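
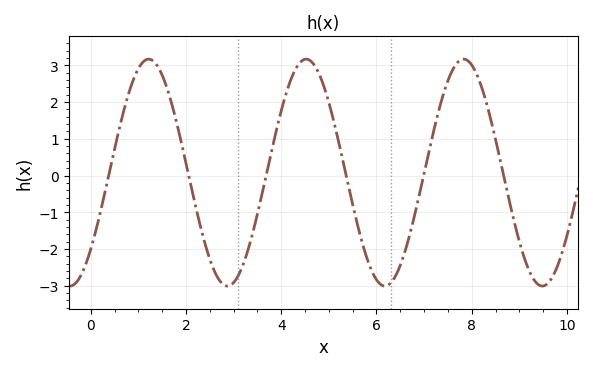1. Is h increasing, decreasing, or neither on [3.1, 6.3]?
neither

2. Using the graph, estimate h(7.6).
2.88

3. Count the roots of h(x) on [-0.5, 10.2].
6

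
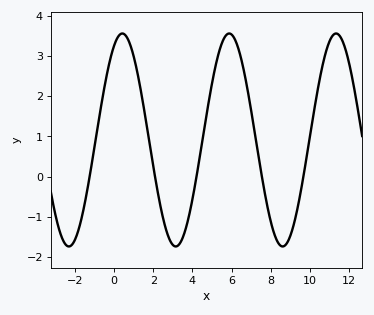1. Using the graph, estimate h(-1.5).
-0.659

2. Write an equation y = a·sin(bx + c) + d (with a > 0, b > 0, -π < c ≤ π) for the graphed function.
y = 2.65sin(1.15x + 1.09) + 0.91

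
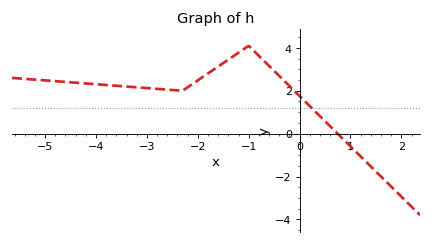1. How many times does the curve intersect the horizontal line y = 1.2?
1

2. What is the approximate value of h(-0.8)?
3.63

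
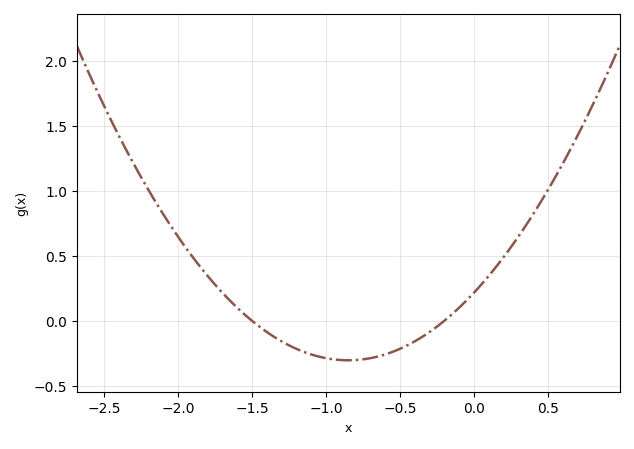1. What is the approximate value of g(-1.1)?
-0.25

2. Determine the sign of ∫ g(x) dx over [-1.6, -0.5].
negative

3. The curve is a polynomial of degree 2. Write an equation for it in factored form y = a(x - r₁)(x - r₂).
y = 0.72(x + 1.5)(x + 0.2)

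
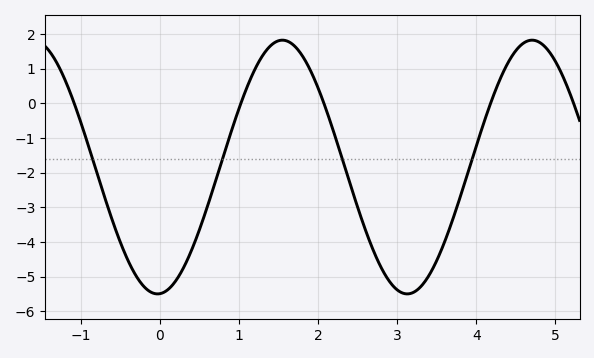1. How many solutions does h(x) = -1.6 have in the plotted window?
4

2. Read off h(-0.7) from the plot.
-2.7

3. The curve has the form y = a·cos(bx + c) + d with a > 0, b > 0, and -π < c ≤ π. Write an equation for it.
y = 3.66cos(2x - 3.1) - 1.84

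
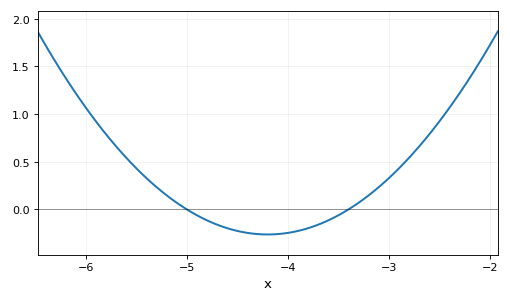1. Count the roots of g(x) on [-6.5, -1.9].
2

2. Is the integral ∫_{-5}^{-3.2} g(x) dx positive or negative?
negative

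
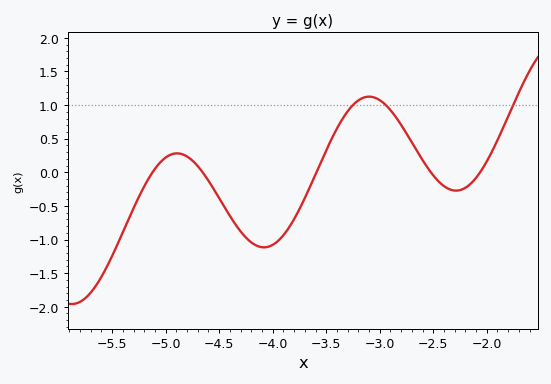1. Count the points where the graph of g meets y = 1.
3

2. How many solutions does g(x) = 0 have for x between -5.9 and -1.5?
5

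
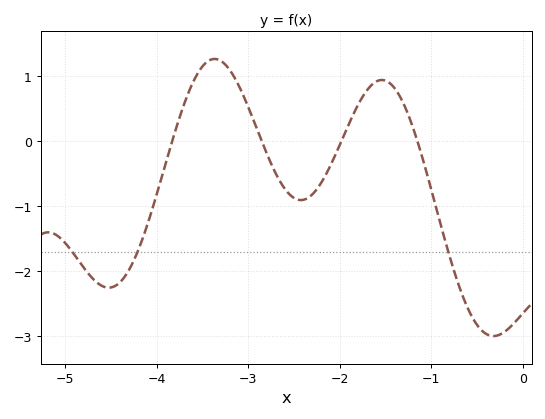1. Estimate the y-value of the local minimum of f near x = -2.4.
-0.9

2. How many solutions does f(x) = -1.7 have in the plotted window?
3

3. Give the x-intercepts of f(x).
-3.8, -2.9, -2, -1.2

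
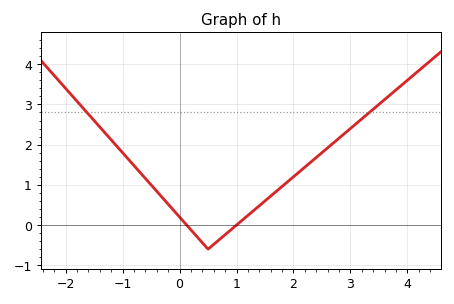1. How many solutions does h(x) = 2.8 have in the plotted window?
2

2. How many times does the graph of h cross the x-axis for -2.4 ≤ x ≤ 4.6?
2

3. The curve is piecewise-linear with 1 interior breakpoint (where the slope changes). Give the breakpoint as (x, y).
(0.5, -0.6)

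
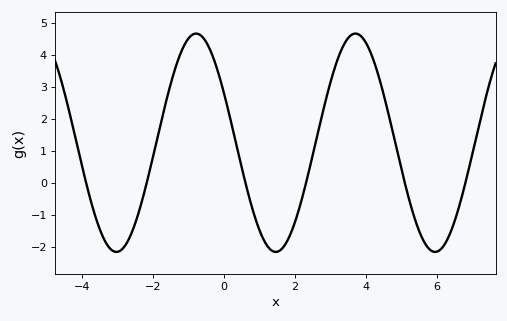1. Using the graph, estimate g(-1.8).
1.76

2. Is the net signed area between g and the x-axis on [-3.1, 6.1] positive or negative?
positive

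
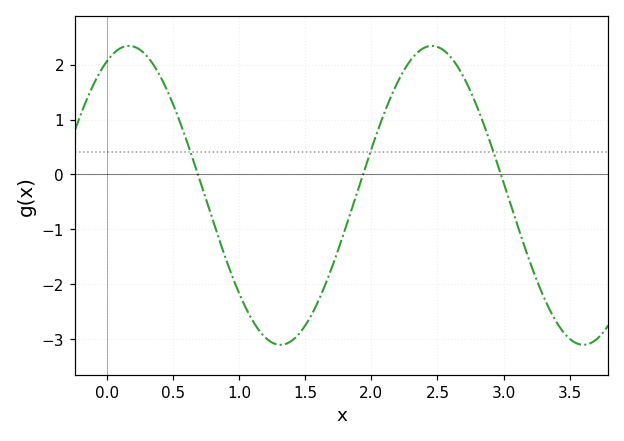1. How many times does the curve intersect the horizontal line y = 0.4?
3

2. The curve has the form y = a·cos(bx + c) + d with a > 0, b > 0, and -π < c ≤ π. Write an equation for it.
y = 2.72cos(2.7x - 0.45) - 0.38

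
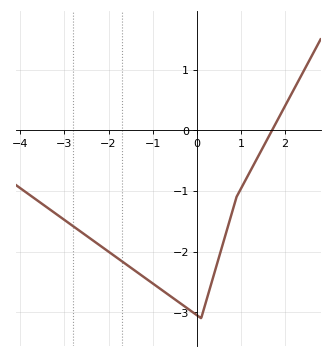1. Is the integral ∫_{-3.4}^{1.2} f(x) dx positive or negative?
negative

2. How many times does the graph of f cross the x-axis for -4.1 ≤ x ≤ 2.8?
1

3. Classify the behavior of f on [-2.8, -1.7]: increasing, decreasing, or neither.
decreasing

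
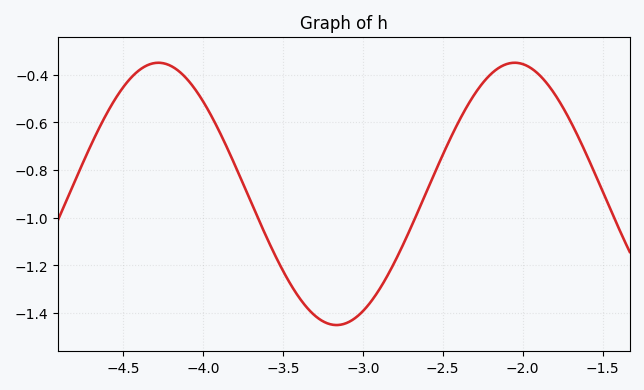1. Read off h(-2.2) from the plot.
-0.398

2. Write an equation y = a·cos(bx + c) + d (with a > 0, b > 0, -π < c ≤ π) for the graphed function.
y = 0.55cos(2.82x - 0.502) - 0.9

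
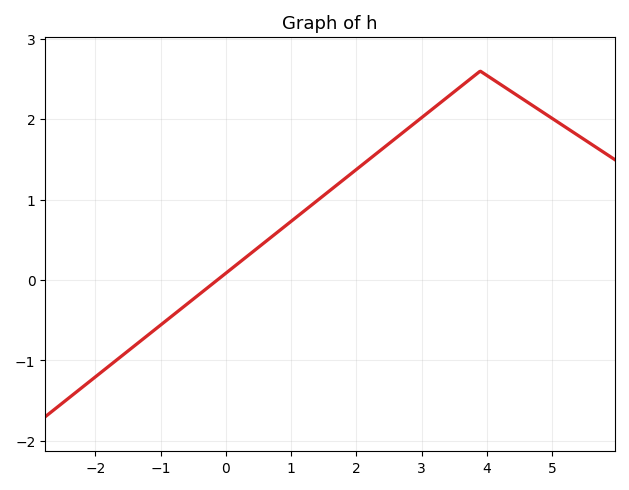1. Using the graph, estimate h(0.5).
0.408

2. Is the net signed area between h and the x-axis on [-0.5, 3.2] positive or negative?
positive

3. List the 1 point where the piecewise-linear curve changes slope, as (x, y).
(3.9, 2.6)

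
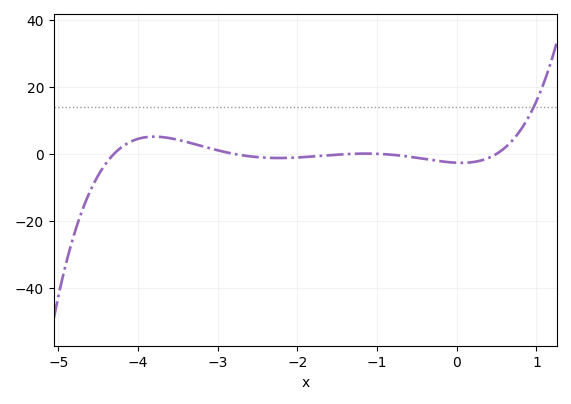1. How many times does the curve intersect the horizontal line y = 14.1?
1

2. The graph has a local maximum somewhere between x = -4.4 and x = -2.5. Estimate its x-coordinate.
-3.8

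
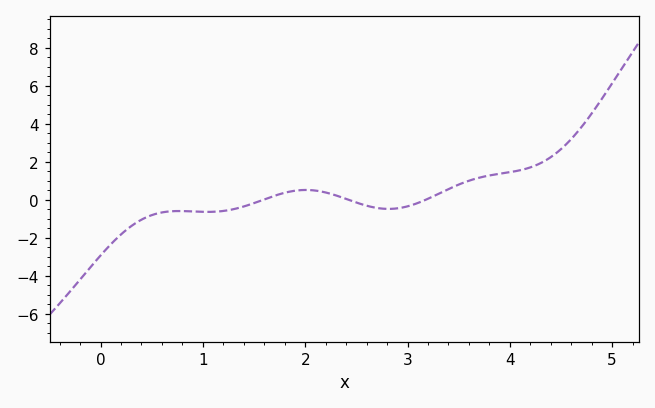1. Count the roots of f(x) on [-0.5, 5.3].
3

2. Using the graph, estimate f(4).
1.4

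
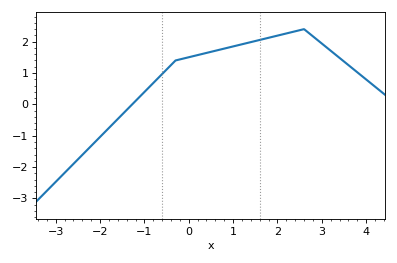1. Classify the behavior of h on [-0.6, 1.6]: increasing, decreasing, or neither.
increasing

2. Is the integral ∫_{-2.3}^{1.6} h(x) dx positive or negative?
positive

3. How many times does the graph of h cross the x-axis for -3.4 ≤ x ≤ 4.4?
1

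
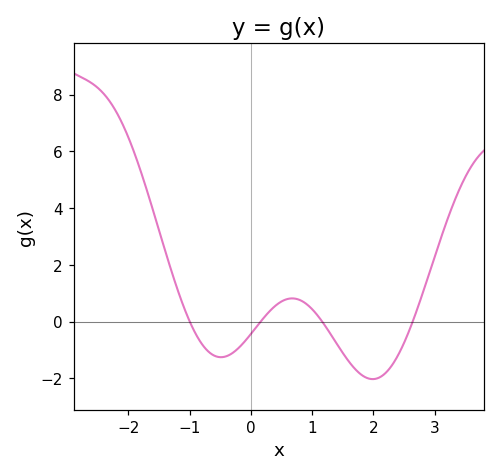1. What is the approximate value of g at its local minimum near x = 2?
-2.03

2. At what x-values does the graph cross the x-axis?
-0.996, 0.161, 1.16, 2.64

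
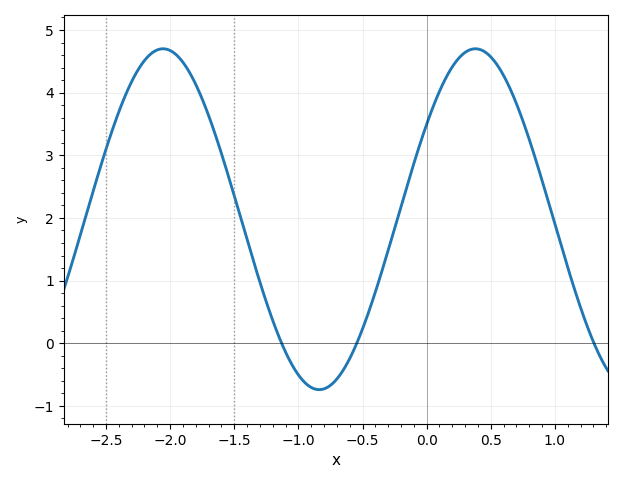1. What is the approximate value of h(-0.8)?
-0.727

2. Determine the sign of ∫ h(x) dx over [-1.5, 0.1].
positive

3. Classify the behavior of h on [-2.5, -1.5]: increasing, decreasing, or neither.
neither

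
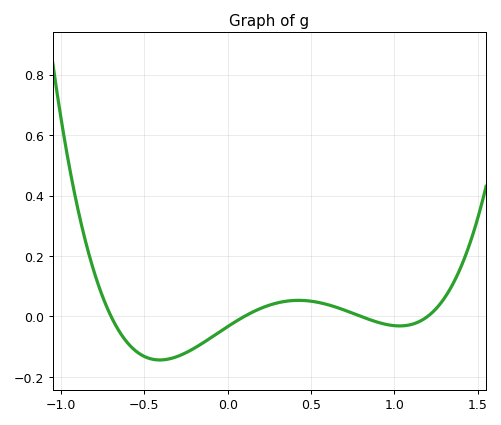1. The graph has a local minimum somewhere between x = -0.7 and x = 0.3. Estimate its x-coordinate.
-0.408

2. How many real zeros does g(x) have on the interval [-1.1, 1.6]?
4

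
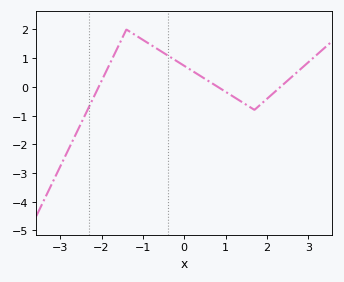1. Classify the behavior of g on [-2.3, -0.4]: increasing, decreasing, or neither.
neither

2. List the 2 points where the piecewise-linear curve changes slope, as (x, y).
(-1.4, 2); (1.7, -0.8)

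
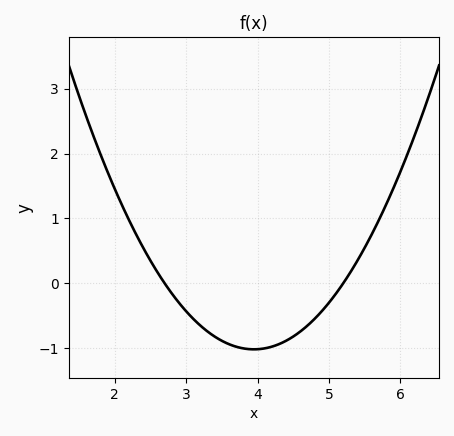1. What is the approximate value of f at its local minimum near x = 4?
-1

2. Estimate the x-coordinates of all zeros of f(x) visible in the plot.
2.7, 5.2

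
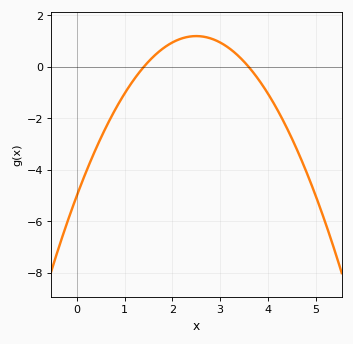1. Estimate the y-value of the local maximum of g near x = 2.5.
1.2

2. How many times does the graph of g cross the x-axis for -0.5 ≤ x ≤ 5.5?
2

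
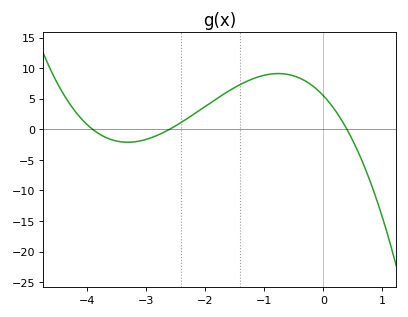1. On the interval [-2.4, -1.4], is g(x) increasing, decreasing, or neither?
increasing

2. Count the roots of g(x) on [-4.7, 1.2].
3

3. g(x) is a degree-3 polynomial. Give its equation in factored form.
y = -1.36(x + 3.9)(x + 2.6)(x - 0.4)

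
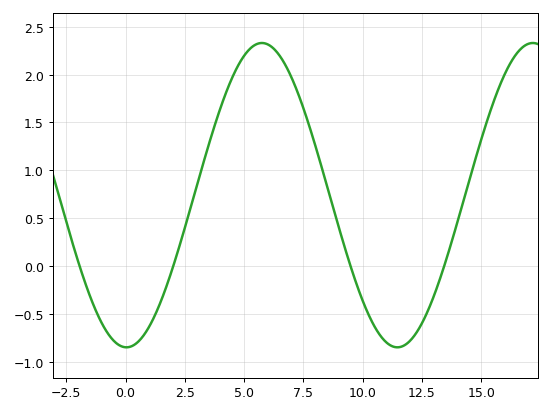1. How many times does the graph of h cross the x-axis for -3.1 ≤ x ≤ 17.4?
4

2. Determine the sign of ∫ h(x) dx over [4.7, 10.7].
positive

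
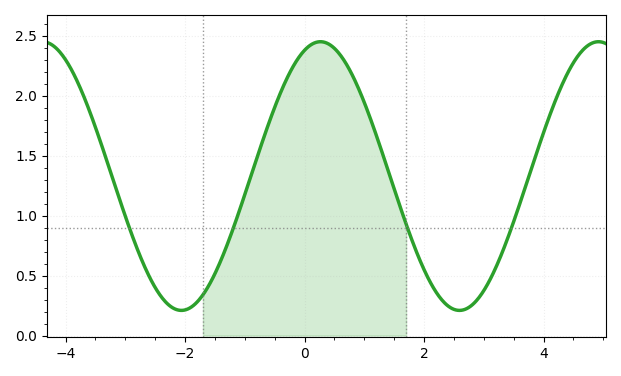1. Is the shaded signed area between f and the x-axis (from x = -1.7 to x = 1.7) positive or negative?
positive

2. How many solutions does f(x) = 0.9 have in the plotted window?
4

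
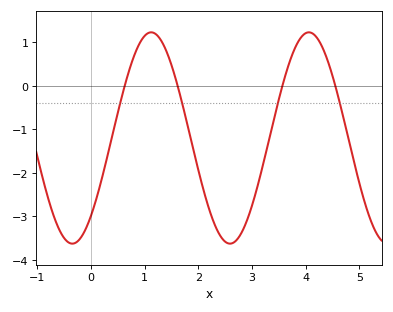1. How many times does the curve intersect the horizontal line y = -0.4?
4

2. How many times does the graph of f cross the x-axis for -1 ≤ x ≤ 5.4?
4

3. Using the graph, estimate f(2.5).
-3.6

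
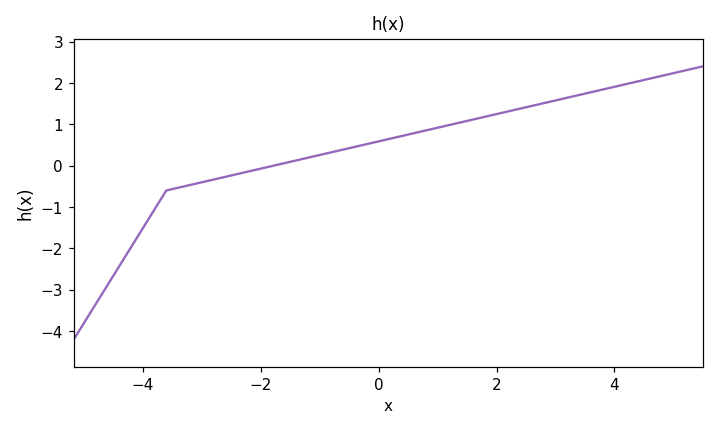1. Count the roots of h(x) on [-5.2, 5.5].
1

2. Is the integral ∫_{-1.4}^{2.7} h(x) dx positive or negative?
positive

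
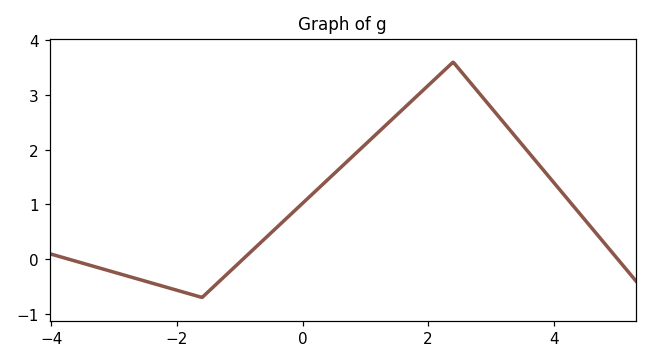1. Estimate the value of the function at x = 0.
1.02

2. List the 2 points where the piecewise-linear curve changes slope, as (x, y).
(-1.6, -0.7); (2.4, 3.6)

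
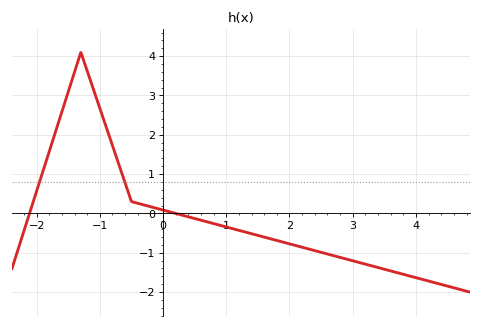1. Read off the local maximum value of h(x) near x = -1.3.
4.1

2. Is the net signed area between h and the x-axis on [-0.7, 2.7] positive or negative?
negative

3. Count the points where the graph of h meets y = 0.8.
2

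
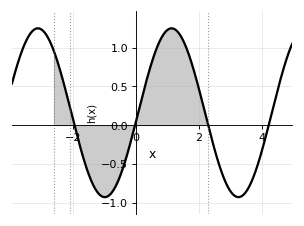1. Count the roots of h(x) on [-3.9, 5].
4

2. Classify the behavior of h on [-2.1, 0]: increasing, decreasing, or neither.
neither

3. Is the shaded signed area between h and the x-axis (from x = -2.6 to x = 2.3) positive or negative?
positive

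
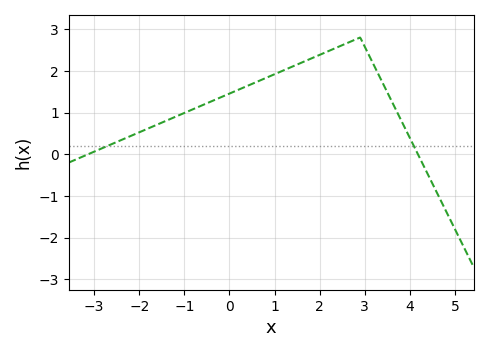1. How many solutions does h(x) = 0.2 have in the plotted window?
2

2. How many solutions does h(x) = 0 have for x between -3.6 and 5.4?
2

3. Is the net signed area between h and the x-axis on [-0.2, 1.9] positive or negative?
positive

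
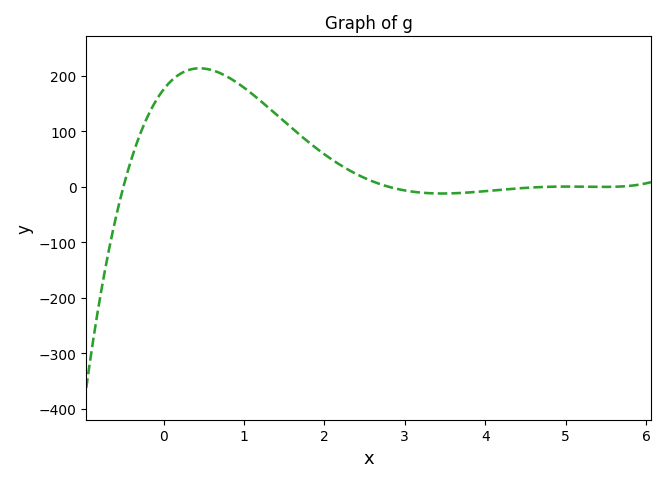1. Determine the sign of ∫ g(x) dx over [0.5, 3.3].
positive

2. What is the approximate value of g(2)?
58.5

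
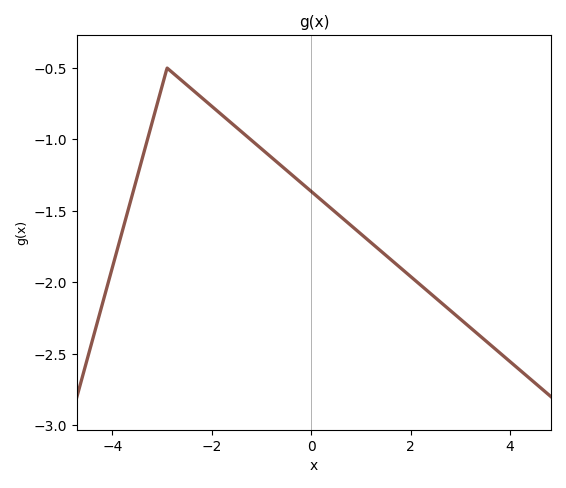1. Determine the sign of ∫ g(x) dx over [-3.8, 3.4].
negative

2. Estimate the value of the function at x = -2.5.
-0.619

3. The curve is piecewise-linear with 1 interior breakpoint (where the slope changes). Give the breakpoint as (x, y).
(-2.9, -0.5)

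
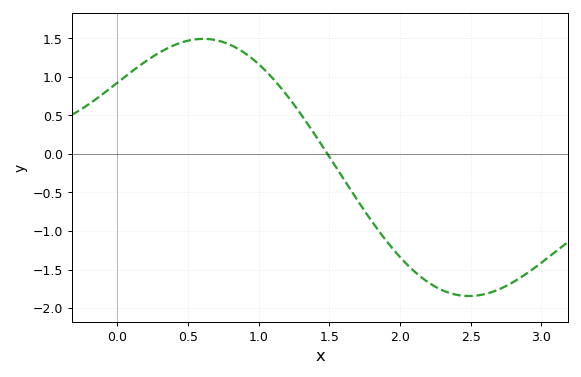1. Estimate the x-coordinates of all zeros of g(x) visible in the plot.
1.49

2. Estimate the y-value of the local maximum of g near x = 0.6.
1.49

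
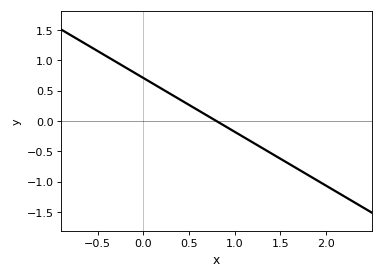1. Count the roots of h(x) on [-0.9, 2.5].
1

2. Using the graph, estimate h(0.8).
0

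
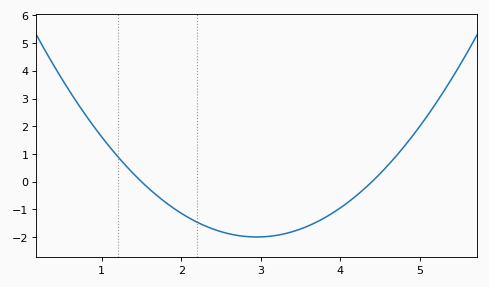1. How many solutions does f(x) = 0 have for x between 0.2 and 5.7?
2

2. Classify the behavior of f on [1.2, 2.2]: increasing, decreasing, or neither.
decreasing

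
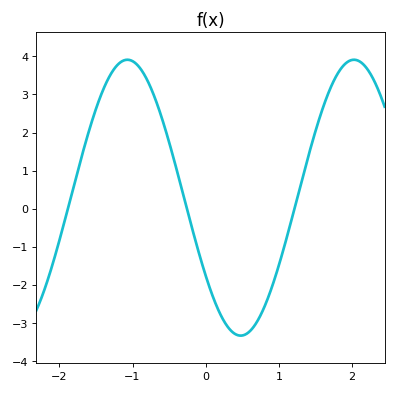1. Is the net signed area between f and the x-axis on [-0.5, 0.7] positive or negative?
negative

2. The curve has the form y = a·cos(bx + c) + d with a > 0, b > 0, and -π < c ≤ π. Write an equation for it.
y = 3.62cos(2x + 2.2) + 0.29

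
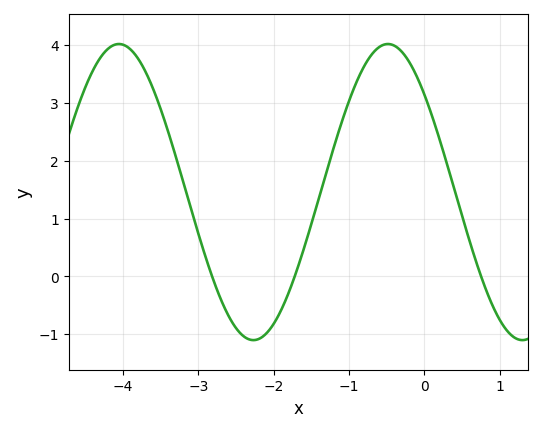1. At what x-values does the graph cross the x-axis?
-2.82, -1.72, 0.754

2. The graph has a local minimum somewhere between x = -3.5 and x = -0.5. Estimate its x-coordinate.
-2.27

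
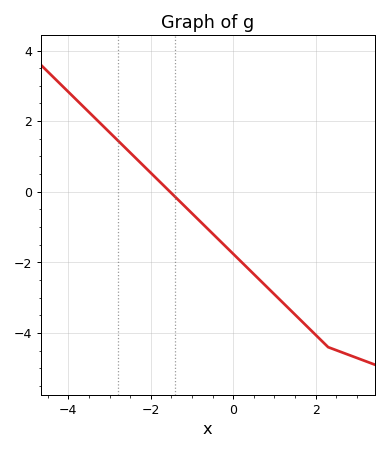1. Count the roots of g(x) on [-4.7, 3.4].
1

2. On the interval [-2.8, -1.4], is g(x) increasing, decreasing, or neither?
decreasing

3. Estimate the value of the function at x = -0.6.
-1.07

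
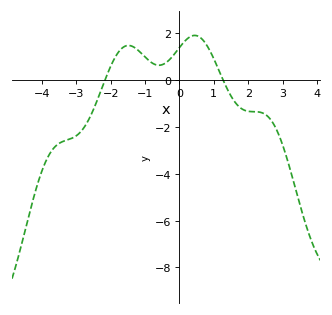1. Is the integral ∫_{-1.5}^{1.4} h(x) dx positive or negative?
positive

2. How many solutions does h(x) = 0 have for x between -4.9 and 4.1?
2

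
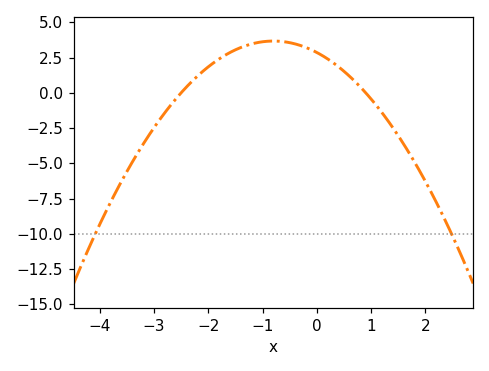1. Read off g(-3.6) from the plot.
-6.2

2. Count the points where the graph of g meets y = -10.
2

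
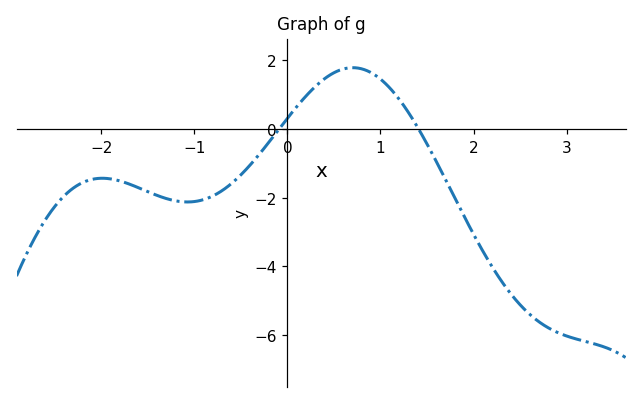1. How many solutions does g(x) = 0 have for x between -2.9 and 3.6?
2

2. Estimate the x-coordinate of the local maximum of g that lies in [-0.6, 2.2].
0.7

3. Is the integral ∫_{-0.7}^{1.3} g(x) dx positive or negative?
positive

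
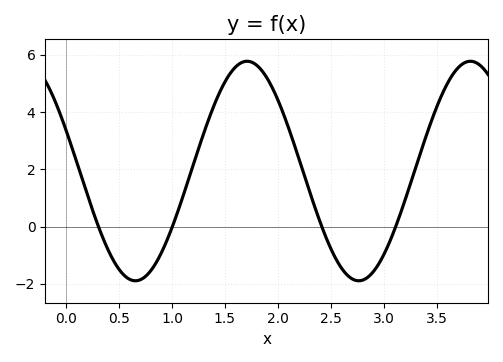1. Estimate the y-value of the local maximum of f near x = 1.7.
5.8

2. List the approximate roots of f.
0.3, 1, 2.4, 3.1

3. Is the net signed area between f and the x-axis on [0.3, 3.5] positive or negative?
positive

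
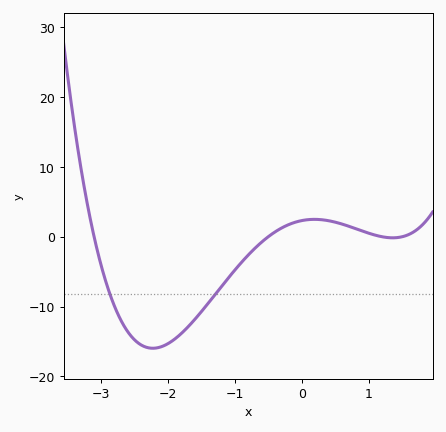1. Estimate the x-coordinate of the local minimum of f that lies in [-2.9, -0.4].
-2.2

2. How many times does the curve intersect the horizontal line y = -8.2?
2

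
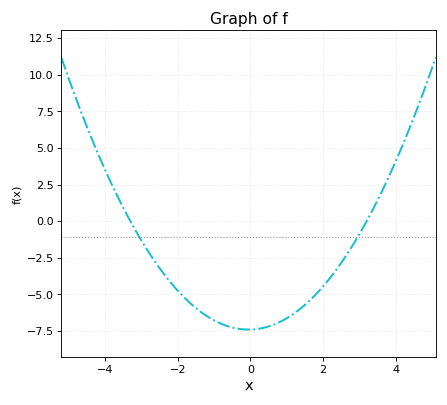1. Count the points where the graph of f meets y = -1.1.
2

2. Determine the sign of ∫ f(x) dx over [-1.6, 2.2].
negative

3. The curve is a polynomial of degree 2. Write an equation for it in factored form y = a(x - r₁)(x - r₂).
y = 0.7(x + 3.3)(x - 3.2)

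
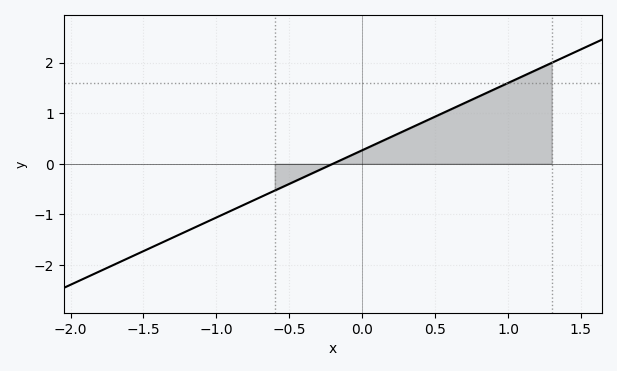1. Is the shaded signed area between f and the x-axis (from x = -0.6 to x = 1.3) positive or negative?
positive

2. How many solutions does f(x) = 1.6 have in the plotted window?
1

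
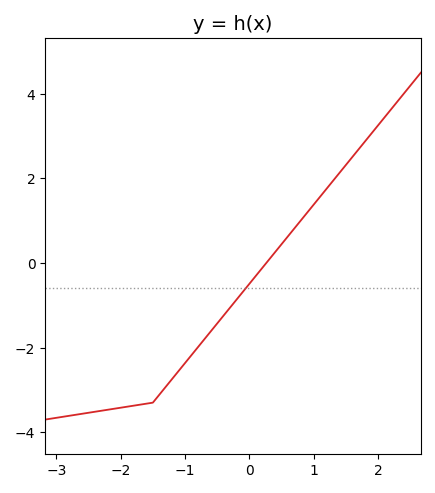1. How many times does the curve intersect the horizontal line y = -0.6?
1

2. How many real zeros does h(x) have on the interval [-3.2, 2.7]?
1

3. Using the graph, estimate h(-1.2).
-2.8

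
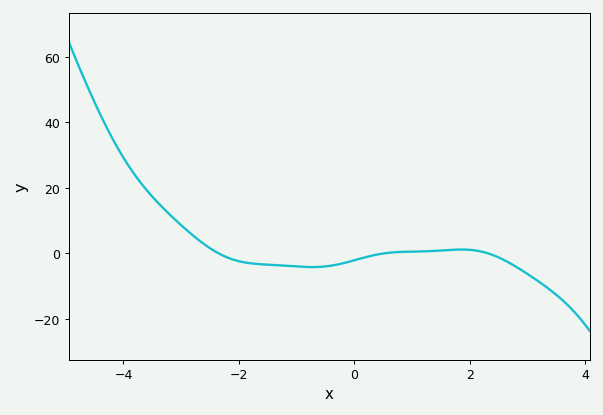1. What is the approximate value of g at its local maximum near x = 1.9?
1.15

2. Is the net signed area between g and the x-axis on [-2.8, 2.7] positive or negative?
negative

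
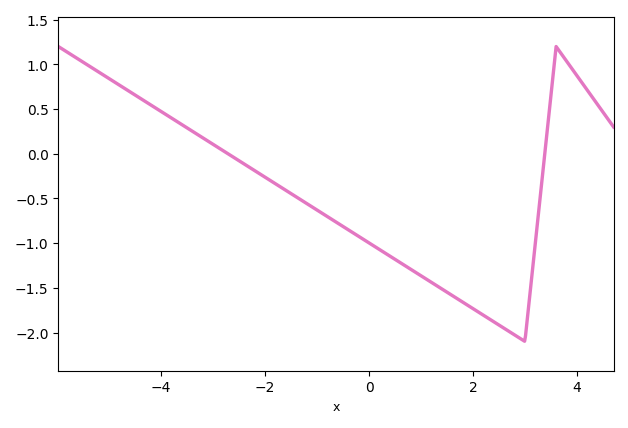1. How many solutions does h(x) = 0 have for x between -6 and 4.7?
2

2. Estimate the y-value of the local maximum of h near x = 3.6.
1.2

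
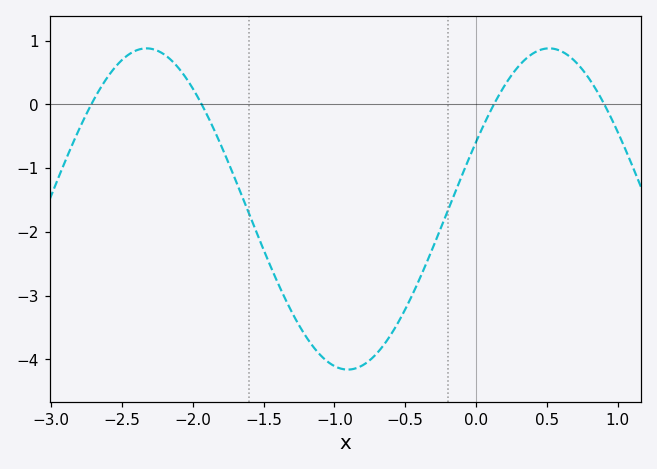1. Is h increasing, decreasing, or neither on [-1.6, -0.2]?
neither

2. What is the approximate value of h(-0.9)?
-4.16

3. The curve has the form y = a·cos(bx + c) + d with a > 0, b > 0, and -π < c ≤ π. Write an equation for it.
y = 2.52cos(2.21x - 1.14) - 1.64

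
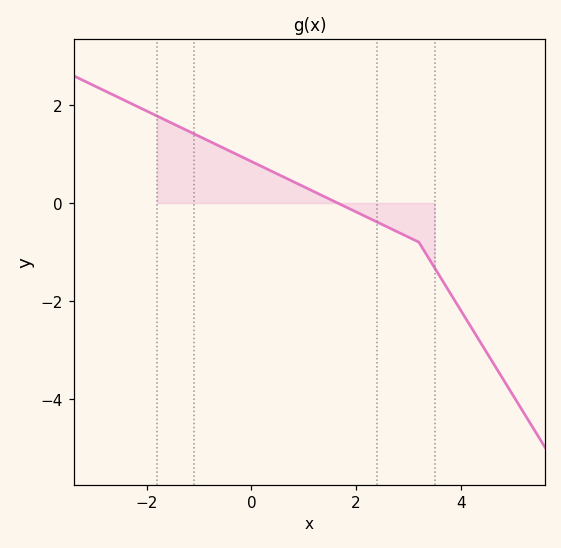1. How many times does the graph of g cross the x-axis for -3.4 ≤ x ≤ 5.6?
1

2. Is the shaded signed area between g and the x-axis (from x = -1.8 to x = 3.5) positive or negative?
positive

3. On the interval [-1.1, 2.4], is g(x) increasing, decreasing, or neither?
decreasing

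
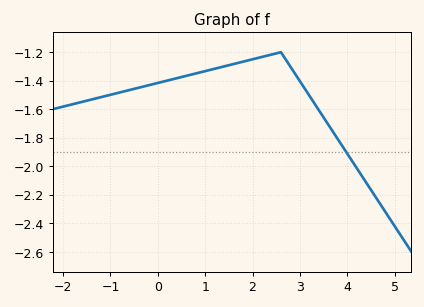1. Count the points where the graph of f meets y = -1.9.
1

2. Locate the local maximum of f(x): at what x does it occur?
2.6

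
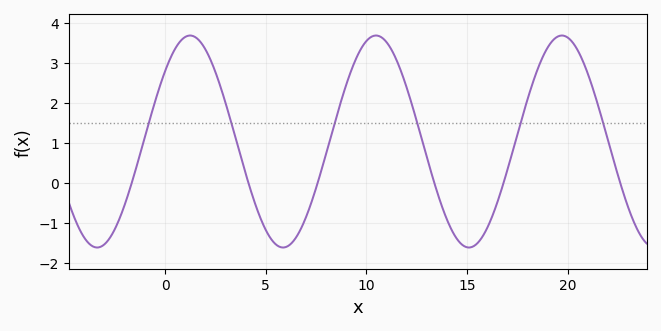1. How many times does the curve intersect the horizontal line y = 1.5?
6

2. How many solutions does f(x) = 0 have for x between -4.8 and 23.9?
6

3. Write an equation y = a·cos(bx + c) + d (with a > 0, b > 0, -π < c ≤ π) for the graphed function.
y = 2.65cos(0.68x - 0.84) + 1.04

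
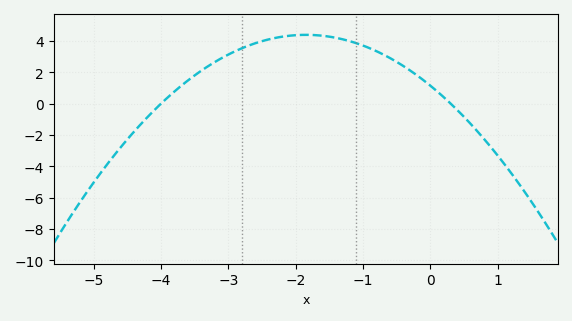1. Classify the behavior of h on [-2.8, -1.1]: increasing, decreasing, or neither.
neither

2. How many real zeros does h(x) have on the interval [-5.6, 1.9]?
2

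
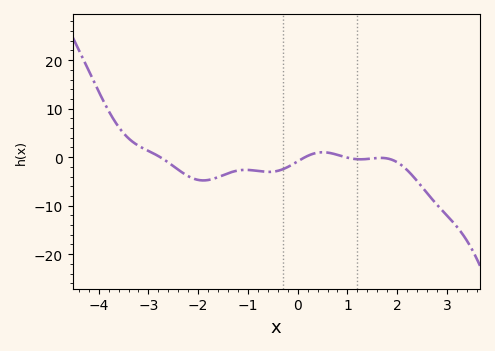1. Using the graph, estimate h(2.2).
-3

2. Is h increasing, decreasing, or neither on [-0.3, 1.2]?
neither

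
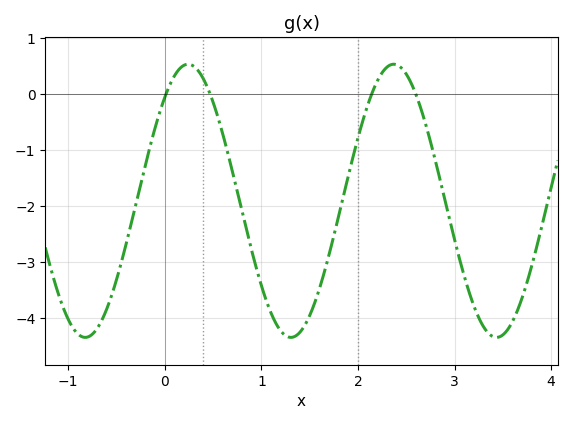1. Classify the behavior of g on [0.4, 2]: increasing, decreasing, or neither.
neither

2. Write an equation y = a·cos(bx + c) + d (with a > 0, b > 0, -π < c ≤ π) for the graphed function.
y = 2.44cos(3x - 0.71) - 1.91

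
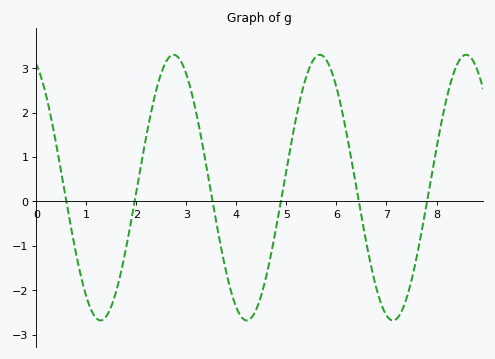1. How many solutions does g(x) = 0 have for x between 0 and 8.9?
6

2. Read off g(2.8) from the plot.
3.3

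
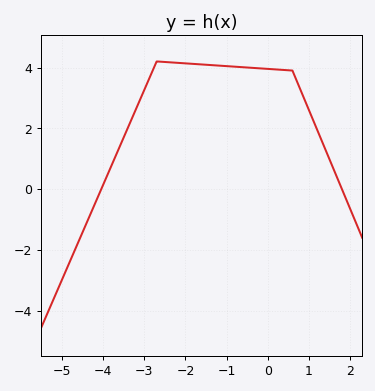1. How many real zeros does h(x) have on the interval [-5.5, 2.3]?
2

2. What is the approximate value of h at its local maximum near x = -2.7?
4.2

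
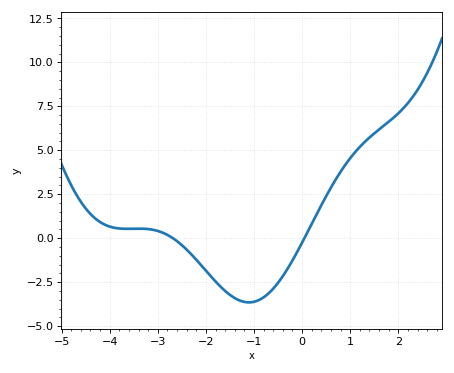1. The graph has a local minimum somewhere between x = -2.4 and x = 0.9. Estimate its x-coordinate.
-1.11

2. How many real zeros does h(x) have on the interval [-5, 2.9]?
2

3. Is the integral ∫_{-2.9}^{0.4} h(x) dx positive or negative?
negative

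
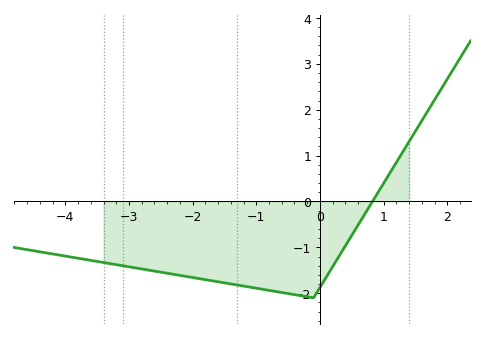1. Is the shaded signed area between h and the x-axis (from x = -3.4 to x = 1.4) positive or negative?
negative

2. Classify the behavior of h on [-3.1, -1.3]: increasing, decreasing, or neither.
decreasing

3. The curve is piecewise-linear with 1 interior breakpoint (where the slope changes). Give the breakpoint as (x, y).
(-0.1, -2.1)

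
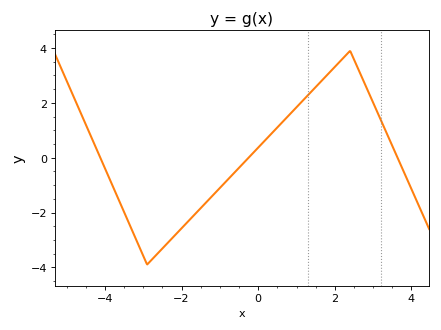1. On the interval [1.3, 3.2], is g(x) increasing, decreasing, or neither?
neither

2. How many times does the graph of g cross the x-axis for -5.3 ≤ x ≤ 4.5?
3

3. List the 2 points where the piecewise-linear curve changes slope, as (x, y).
(-2.9, -3.9); (2.4, 3.9)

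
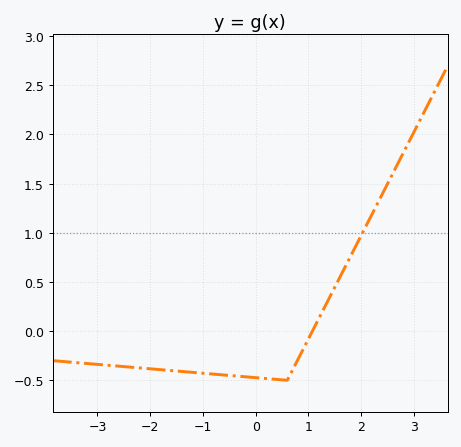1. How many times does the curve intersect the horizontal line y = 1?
1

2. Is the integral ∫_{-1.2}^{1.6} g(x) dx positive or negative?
negative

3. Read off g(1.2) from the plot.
0.15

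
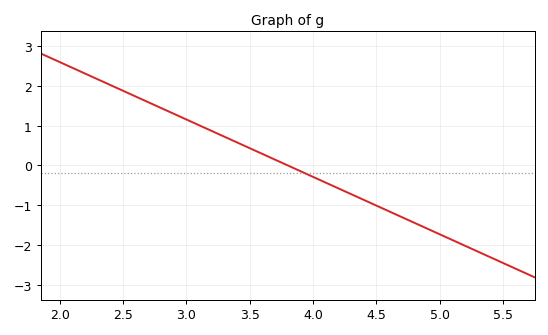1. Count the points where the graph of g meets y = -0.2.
1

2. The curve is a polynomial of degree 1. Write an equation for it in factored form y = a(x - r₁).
y = -1.44(x - 3.8)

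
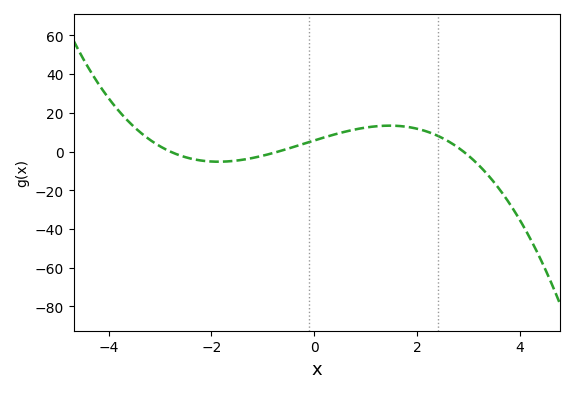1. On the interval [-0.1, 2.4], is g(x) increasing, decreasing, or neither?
neither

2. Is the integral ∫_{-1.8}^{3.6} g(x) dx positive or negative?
positive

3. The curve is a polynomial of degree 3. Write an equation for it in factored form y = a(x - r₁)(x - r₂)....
y = -1.01(x + 2.8)(x + 0.7)(x - 2.9)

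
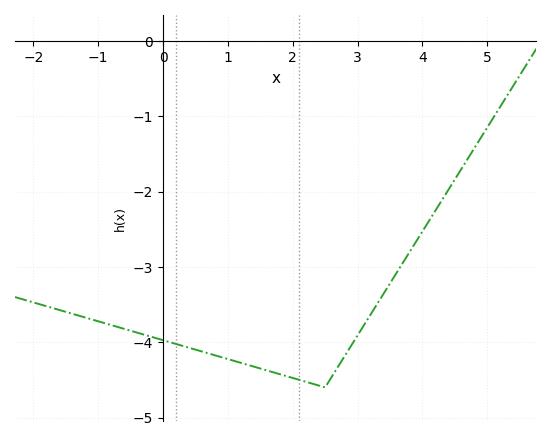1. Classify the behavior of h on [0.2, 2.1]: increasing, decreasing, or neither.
decreasing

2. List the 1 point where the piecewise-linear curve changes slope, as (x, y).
(2.5, -4.6)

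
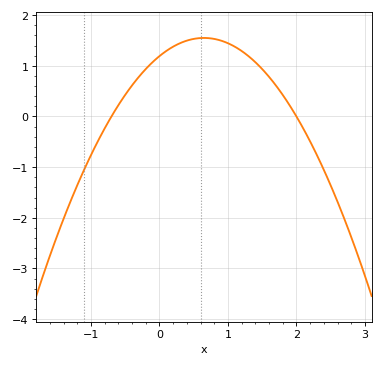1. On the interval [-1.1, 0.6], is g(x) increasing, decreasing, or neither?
increasing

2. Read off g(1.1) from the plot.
1.4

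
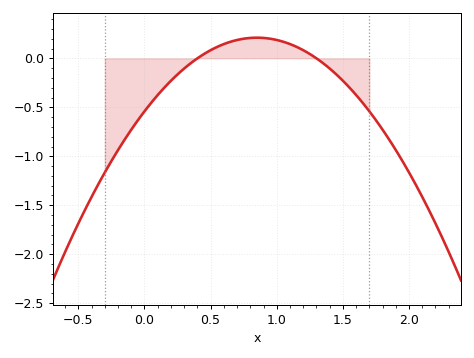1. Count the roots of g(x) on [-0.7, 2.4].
2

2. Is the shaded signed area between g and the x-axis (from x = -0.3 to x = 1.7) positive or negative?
negative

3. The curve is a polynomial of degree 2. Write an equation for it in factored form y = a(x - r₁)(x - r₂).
y = -1.04(x - 0.4)(x - 1.3)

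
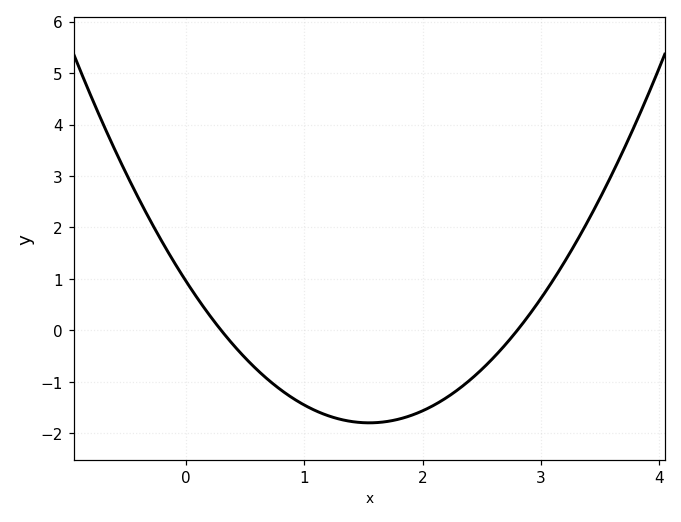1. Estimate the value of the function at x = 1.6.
-1.8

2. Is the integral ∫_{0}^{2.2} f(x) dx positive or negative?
negative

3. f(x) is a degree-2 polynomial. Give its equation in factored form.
y = 1.15(x - 0.3)(x - 2.8)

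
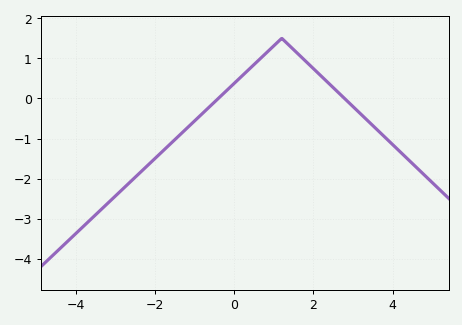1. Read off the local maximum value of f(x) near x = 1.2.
1.5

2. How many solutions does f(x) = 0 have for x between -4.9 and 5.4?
2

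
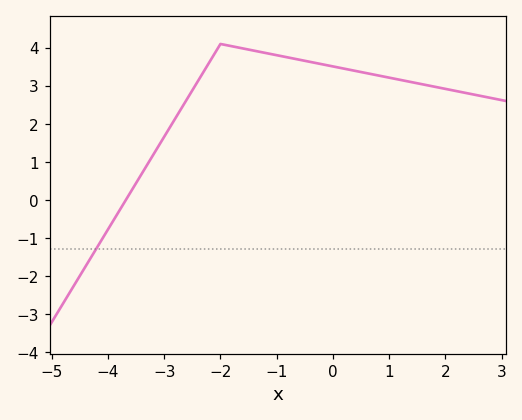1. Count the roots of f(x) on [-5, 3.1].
1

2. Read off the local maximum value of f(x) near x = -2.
4.1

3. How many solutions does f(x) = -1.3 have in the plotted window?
1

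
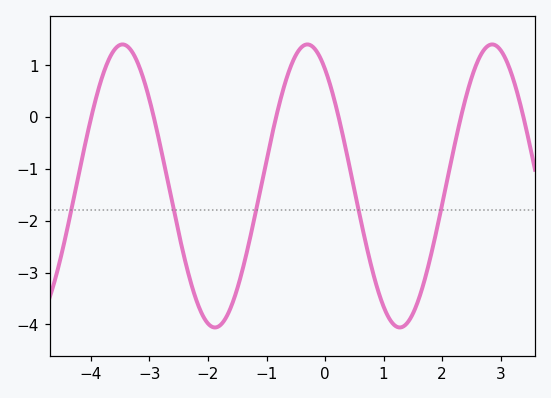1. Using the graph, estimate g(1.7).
-3.1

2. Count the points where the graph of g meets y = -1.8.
5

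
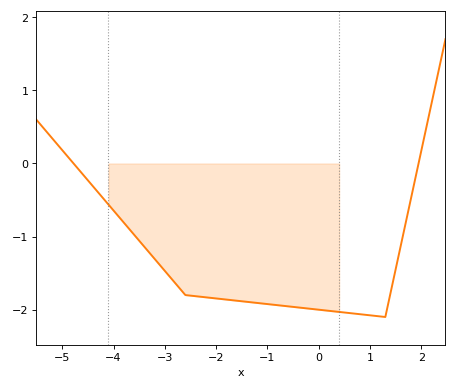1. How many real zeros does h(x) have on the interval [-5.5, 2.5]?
2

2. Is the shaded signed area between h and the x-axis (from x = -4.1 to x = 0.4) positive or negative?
negative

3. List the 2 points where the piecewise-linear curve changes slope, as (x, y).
(-2.6, -1.8); (1.3, -2.1)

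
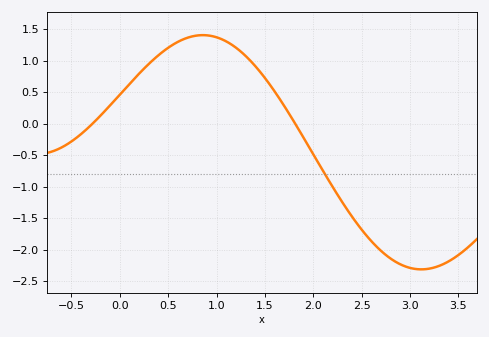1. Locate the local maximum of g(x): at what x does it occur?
0.9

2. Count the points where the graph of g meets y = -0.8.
1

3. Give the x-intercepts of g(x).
-0.3, 1.8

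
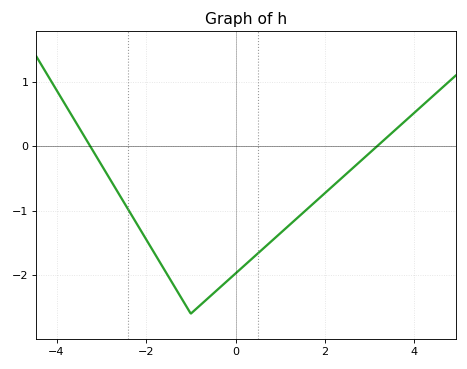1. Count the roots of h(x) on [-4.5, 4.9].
2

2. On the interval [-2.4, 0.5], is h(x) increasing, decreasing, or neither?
neither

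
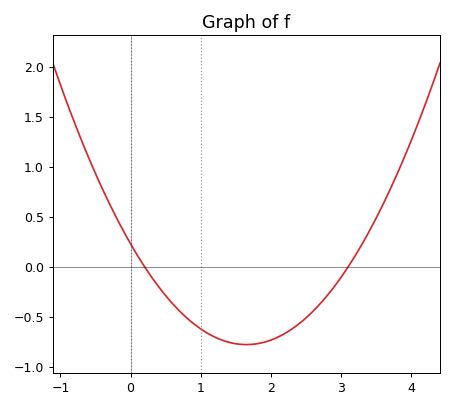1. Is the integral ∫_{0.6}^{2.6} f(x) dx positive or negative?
negative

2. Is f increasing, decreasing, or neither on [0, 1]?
decreasing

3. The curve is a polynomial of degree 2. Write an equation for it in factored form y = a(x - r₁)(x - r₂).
y = 0.37(x - 0.2)(x - 3.1)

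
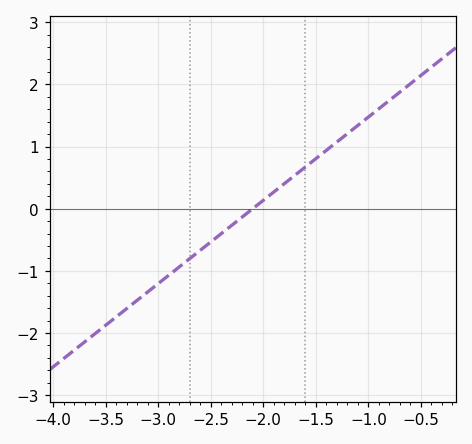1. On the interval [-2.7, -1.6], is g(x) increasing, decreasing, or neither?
increasing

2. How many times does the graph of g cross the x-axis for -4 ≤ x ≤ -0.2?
1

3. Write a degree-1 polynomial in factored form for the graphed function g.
y = 1.34(x + 2.1)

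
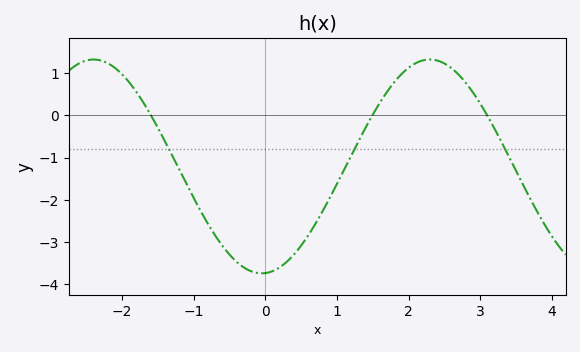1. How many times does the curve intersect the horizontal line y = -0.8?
3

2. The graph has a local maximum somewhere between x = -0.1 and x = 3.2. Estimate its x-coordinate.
2.29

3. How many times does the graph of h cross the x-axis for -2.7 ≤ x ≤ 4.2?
3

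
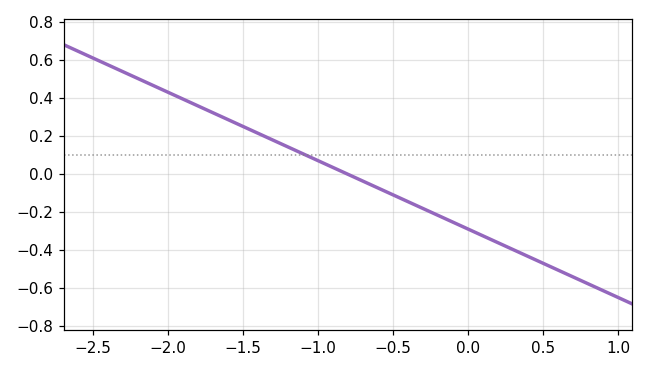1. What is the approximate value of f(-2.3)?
0.54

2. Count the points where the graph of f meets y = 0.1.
1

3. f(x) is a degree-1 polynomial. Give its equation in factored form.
y = -0.36(x + 0.8)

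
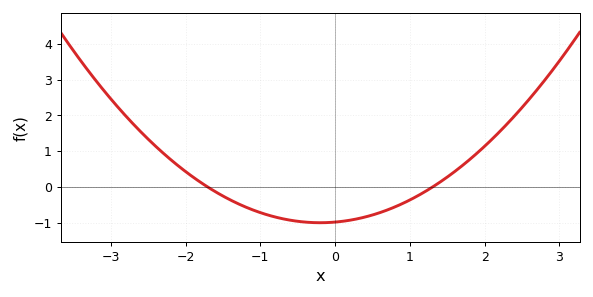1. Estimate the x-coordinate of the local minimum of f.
-0.2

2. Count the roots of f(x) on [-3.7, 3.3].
2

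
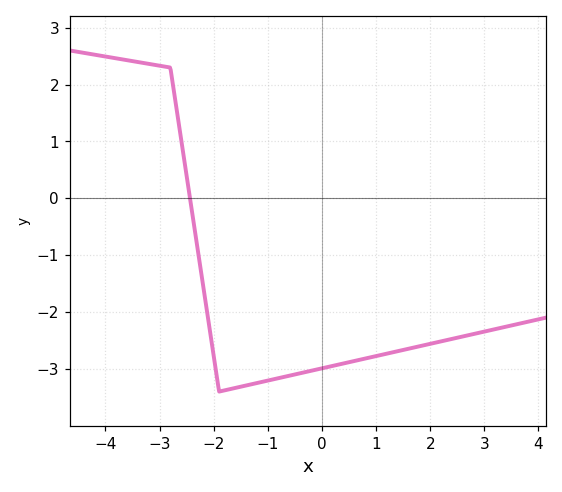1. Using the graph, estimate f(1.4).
-2.7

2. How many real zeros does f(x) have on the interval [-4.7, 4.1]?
1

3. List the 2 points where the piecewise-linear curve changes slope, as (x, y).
(-2.8, 2.3); (-1.9, -3.4)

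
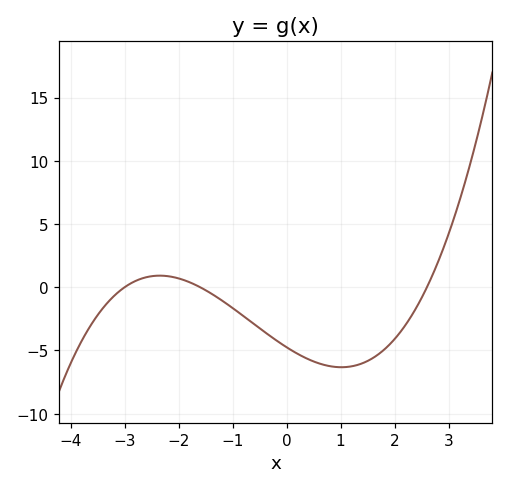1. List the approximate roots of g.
-3, -1.6, 2.6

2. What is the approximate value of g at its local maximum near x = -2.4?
0.917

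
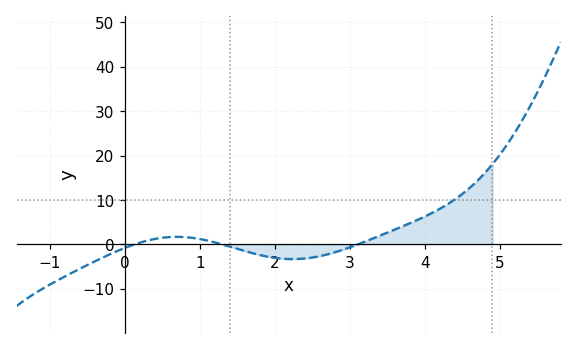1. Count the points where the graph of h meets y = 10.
1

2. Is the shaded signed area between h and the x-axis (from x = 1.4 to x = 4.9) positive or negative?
positive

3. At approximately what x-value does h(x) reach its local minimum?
2.2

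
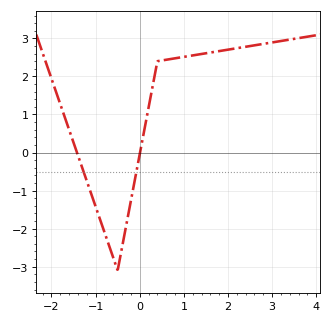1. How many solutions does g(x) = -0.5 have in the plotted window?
2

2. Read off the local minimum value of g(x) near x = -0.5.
-3.1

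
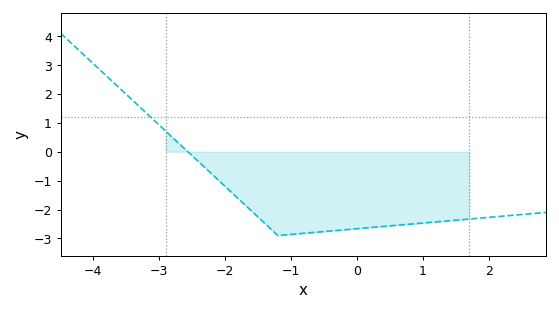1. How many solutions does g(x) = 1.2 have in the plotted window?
1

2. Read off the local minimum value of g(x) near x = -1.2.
-2.9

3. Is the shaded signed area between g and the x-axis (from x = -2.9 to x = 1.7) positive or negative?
negative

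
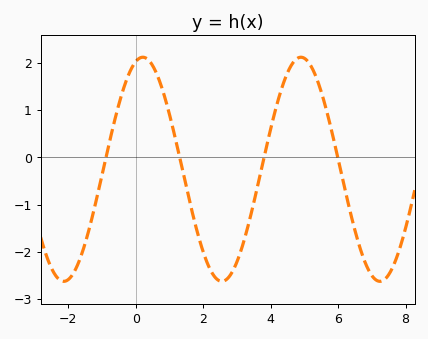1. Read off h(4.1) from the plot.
0.891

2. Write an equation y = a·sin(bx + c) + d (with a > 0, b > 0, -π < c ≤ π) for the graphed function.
y = 2.37sin(1.34x + 1.29) - 0.25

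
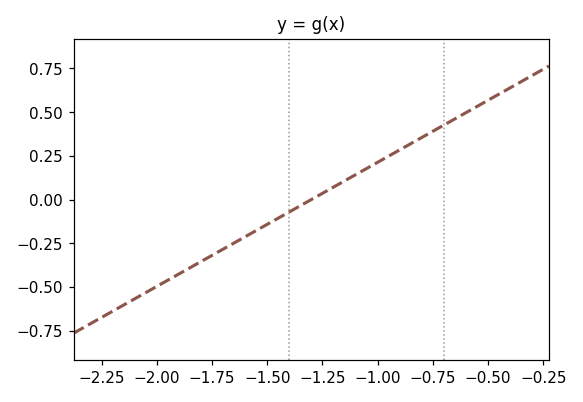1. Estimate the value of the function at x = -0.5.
0.568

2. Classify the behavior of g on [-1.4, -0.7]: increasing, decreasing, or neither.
increasing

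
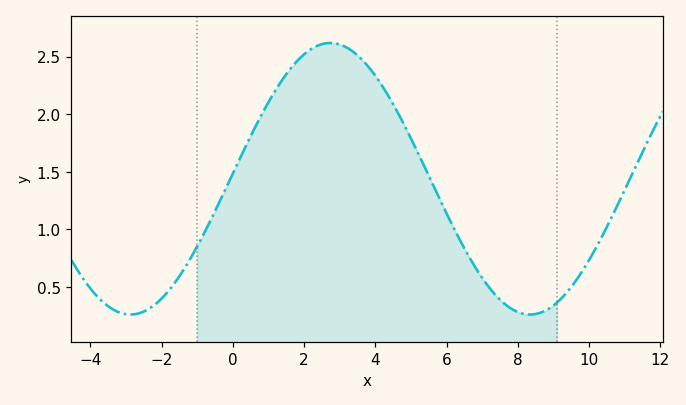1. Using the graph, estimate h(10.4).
0.96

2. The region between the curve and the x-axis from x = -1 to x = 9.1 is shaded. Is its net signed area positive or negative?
positive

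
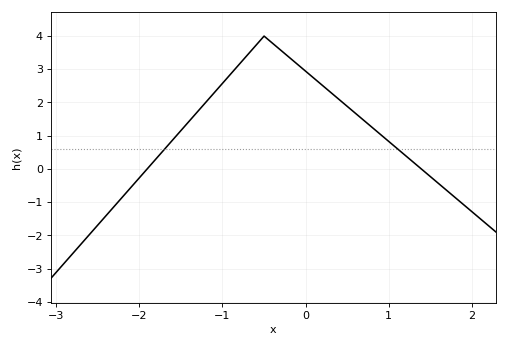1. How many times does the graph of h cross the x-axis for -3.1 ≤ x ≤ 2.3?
2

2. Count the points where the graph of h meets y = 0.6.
2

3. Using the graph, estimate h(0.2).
2.52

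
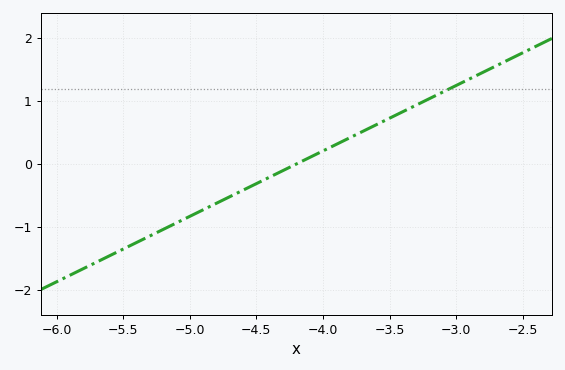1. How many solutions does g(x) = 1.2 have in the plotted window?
1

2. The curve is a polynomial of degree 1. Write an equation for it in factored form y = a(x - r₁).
y = 1.04(x + 4.2)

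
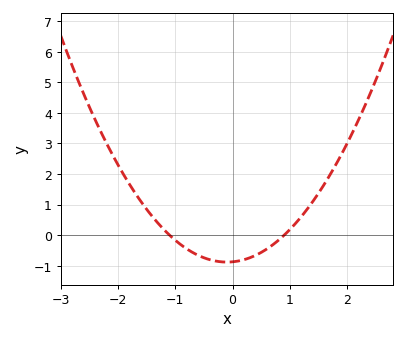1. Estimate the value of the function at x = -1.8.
1.66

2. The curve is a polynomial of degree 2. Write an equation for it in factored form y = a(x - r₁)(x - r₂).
y = 0.88(x + 1.1)(x - 0.9)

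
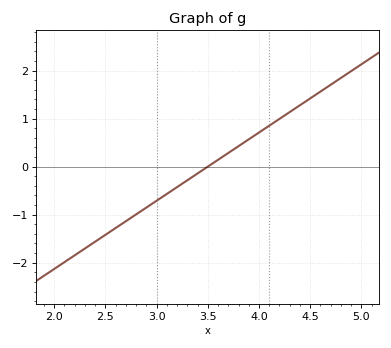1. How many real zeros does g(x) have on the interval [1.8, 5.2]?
1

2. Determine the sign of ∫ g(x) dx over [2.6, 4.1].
negative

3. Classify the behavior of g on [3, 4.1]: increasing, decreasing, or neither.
increasing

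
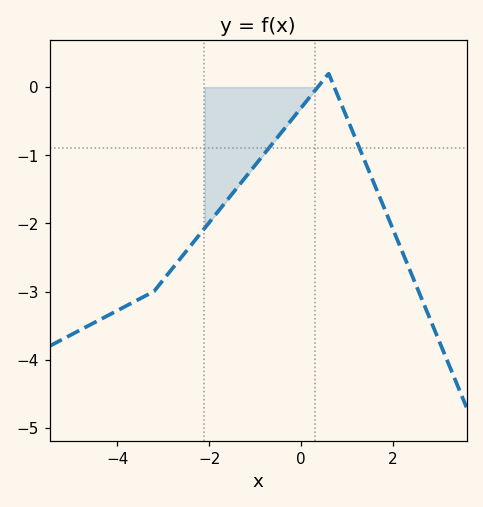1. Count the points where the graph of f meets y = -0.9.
2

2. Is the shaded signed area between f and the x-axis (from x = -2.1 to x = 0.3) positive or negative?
negative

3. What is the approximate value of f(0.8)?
-0.1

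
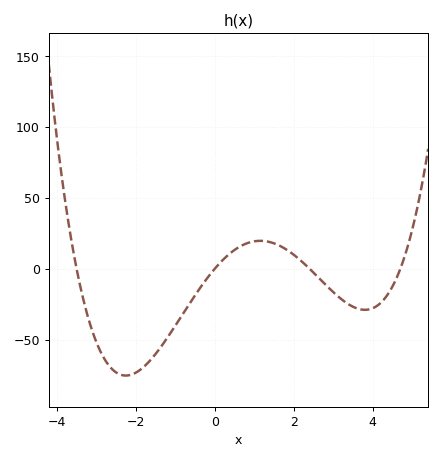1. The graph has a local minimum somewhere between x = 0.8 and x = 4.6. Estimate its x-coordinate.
3.8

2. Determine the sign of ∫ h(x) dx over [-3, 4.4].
negative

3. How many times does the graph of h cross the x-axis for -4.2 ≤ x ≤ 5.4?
4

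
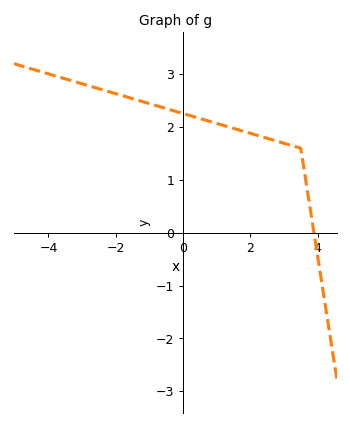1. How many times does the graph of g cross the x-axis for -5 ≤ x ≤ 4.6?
1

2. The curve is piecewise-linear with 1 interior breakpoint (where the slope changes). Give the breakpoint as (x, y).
(3.5, 1.6)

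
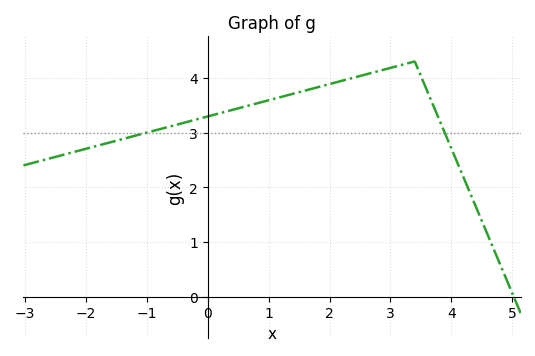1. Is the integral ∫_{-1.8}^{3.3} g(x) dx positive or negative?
positive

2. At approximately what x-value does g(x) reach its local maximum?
3.4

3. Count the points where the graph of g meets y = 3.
2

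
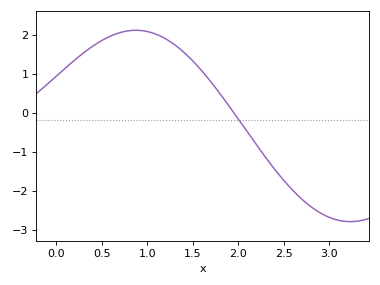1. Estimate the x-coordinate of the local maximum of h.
0.876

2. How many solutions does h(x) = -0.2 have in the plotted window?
1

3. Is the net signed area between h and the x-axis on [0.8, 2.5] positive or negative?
positive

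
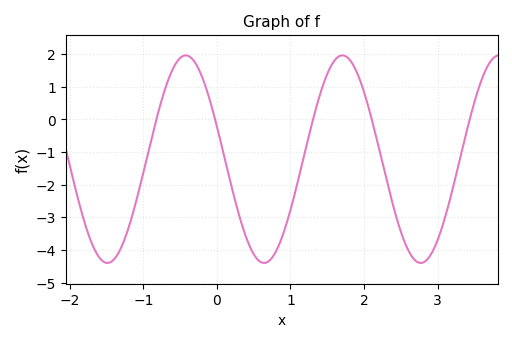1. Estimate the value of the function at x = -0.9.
-0.7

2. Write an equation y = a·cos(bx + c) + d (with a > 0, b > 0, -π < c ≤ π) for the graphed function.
y = 3.18cos(3x + 1.3) - 1.22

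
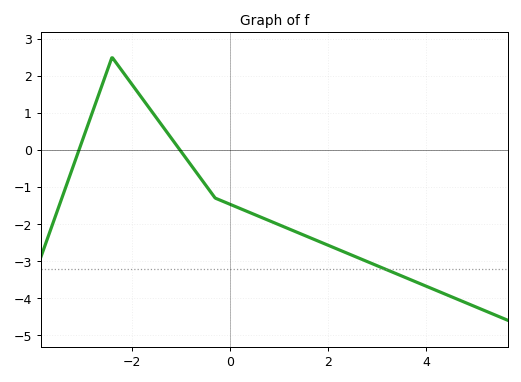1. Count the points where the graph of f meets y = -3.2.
1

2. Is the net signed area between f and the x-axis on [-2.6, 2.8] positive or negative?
negative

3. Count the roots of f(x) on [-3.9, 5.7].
2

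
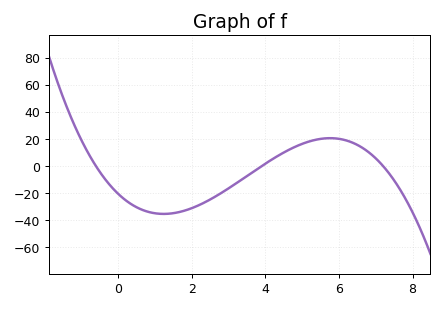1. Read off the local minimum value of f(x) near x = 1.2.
-36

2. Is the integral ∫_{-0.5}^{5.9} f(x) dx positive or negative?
negative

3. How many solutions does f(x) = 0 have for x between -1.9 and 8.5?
3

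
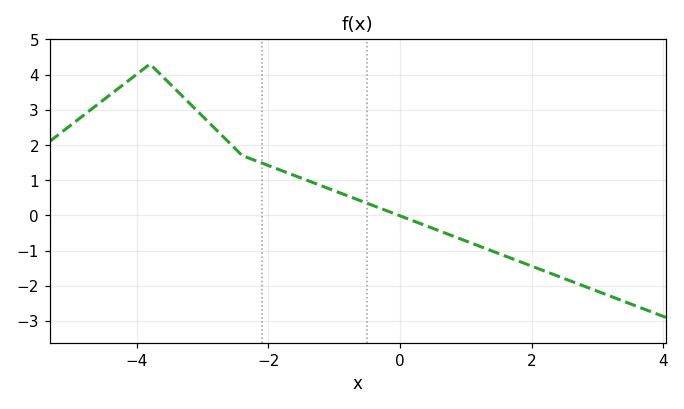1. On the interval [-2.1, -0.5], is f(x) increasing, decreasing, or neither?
decreasing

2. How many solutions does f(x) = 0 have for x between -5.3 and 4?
1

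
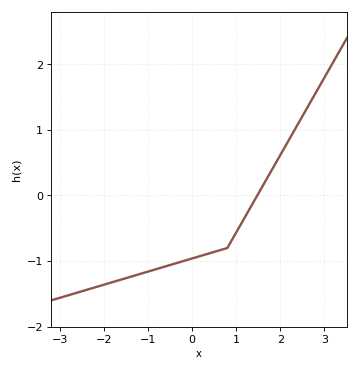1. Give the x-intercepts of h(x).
1.48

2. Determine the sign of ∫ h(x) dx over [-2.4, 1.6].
negative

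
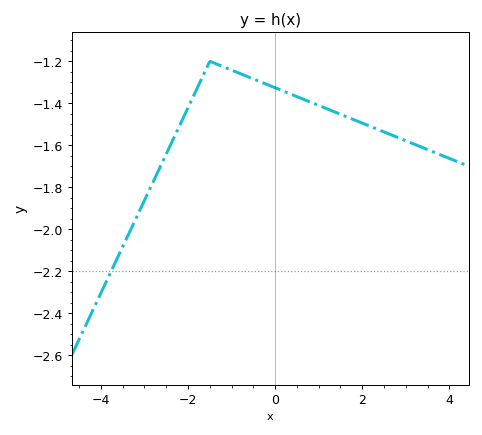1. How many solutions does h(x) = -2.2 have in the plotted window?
1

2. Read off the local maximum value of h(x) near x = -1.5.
-1.2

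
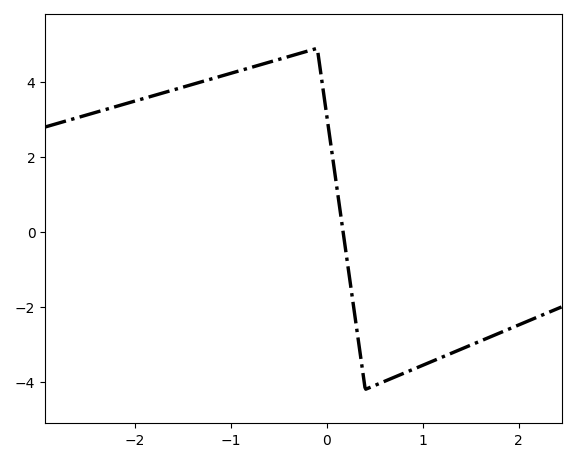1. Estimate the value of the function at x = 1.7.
-2.8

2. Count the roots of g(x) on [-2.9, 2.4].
1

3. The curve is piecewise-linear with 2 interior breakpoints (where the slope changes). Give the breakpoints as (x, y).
(-0.1, 4.9); (0.4, -4.2)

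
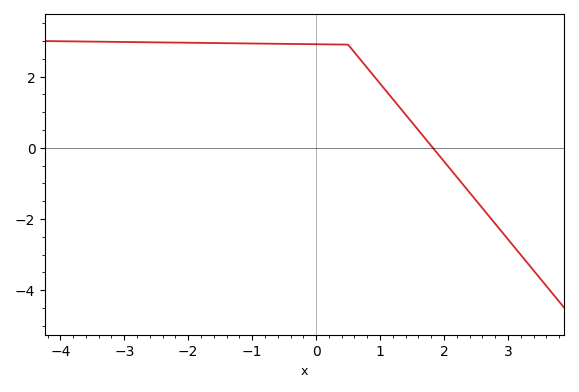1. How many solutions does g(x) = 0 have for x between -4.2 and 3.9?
1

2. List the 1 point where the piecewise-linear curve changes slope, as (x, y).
(0.5, 2.9)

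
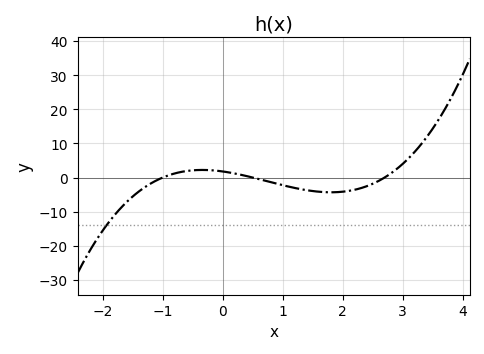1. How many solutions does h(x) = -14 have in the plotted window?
1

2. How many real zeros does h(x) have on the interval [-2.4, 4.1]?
3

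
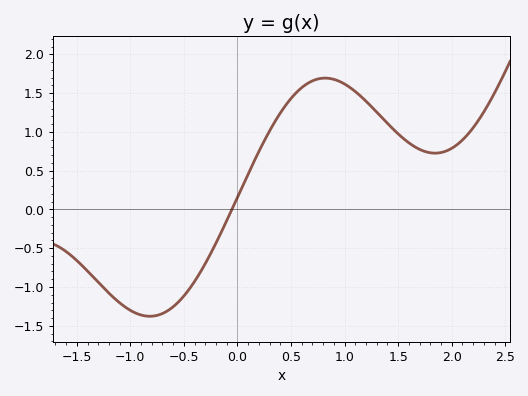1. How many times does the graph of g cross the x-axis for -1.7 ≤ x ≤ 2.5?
1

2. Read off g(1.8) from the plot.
0.731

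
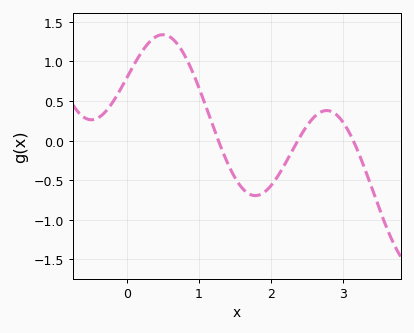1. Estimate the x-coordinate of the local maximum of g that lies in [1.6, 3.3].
2.8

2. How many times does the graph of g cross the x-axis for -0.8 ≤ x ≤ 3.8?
3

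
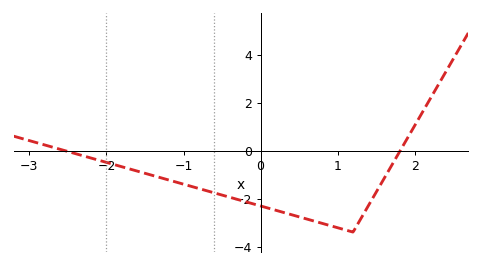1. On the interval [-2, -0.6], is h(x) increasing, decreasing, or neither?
decreasing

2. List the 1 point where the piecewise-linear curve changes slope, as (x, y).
(1.2, -3.4)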